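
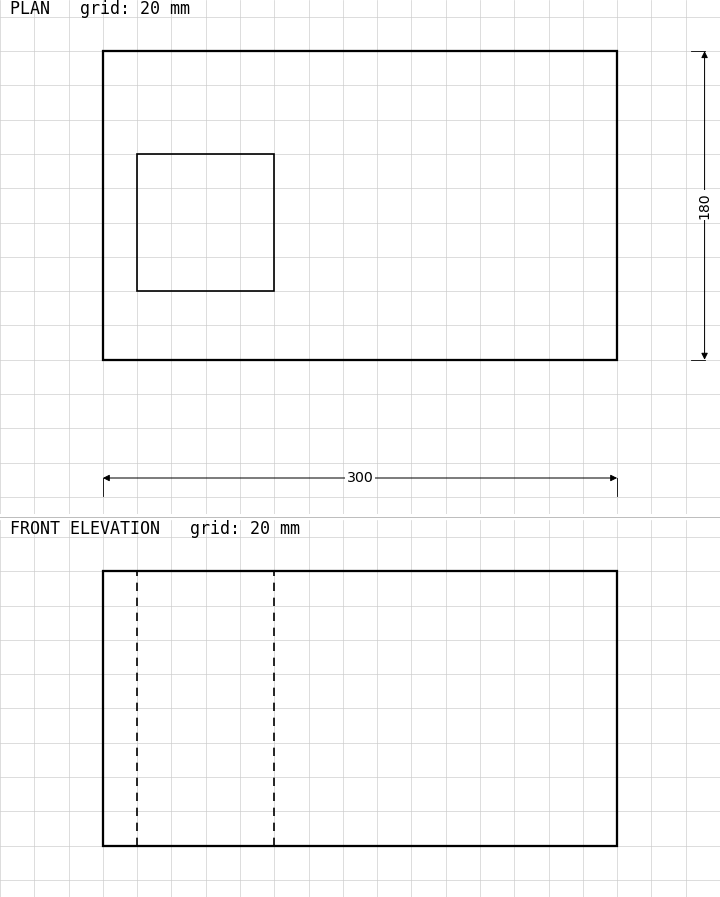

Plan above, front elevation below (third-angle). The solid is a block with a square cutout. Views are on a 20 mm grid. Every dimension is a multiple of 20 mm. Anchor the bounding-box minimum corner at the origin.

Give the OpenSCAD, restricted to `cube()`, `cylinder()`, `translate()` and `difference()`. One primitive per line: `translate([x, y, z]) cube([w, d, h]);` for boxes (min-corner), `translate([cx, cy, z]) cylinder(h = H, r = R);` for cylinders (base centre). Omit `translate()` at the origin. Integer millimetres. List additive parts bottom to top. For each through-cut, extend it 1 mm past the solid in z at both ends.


difference() {
  cube([300, 180, 160]);
  translate([20, 40, -1]) cube([80, 80, 162]);
}


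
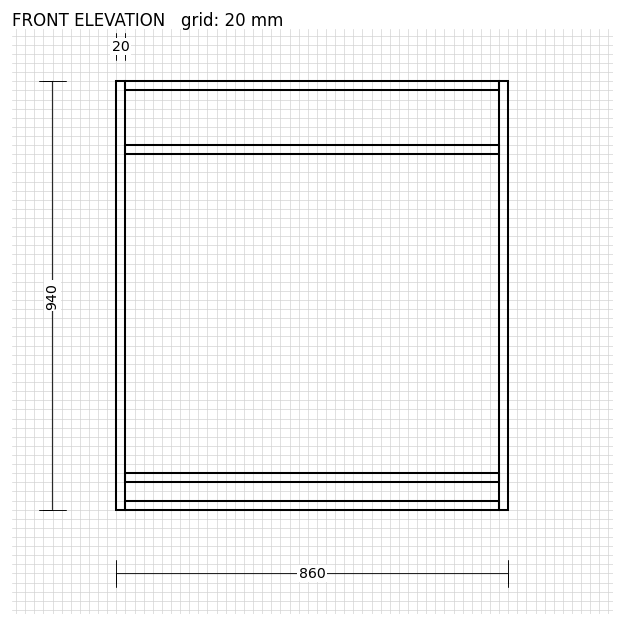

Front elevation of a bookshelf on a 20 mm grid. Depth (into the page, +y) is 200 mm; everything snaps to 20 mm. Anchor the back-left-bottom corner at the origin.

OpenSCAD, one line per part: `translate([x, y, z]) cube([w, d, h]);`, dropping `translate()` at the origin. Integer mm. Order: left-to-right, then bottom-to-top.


cube([20, 200, 940]);
translate([20, 0, 0]) cube([820, 200, 20]);
translate([20, 0, 60]) cube([820, 200, 20]);
translate([20, 0, 780]) cube([820, 200, 20]);
translate([20, 0, 920]) cube([820, 200, 20]);
translate([840, 0, 0]) cube([20, 200, 940]);


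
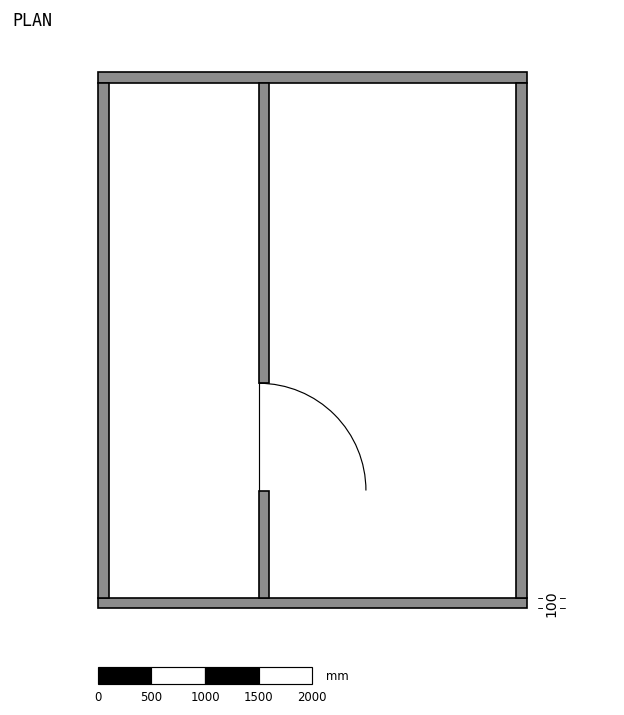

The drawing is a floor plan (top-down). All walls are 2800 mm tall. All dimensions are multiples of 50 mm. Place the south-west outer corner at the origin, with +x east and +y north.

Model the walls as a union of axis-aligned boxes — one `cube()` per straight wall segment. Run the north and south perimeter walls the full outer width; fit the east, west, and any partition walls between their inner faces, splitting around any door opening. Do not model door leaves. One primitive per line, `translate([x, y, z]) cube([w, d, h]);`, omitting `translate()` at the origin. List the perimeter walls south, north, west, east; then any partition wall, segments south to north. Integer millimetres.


cube([4000, 100, 2800]);
translate([0, 4900, 0]) cube([4000, 100, 2800]);
translate([0, 100, 0]) cube([100, 4800, 2800]);
translate([3900, 100, 0]) cube([100, 4800, 2800]);
translate([1500, 100, 0]) cube([100, 1000, 2800]);
translate([1500, 2100, 0]) cube([100, 2800, 2800]);


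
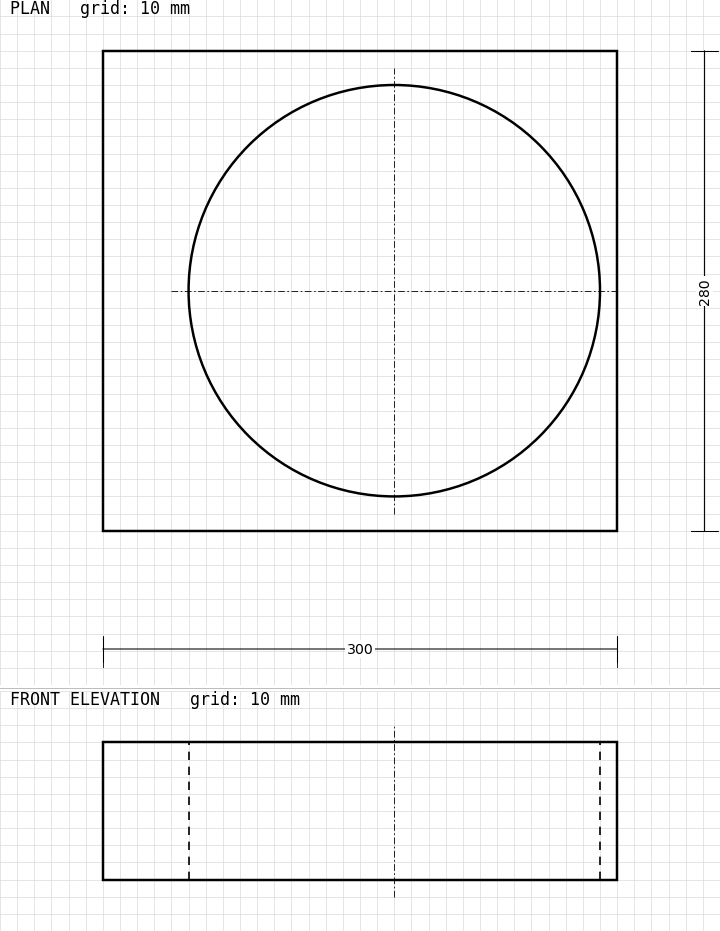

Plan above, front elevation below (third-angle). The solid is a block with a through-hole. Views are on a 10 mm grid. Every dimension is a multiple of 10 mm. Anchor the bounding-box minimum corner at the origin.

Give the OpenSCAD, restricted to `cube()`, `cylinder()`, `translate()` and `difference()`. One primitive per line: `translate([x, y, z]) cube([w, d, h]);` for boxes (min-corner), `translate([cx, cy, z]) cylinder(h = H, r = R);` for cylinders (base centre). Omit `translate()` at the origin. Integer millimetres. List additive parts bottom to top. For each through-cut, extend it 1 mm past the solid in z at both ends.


difference() {
  cube([300, 280, 80]);
  translate([170, 140, -1]) cylinder(h = 82, r = 120);
}


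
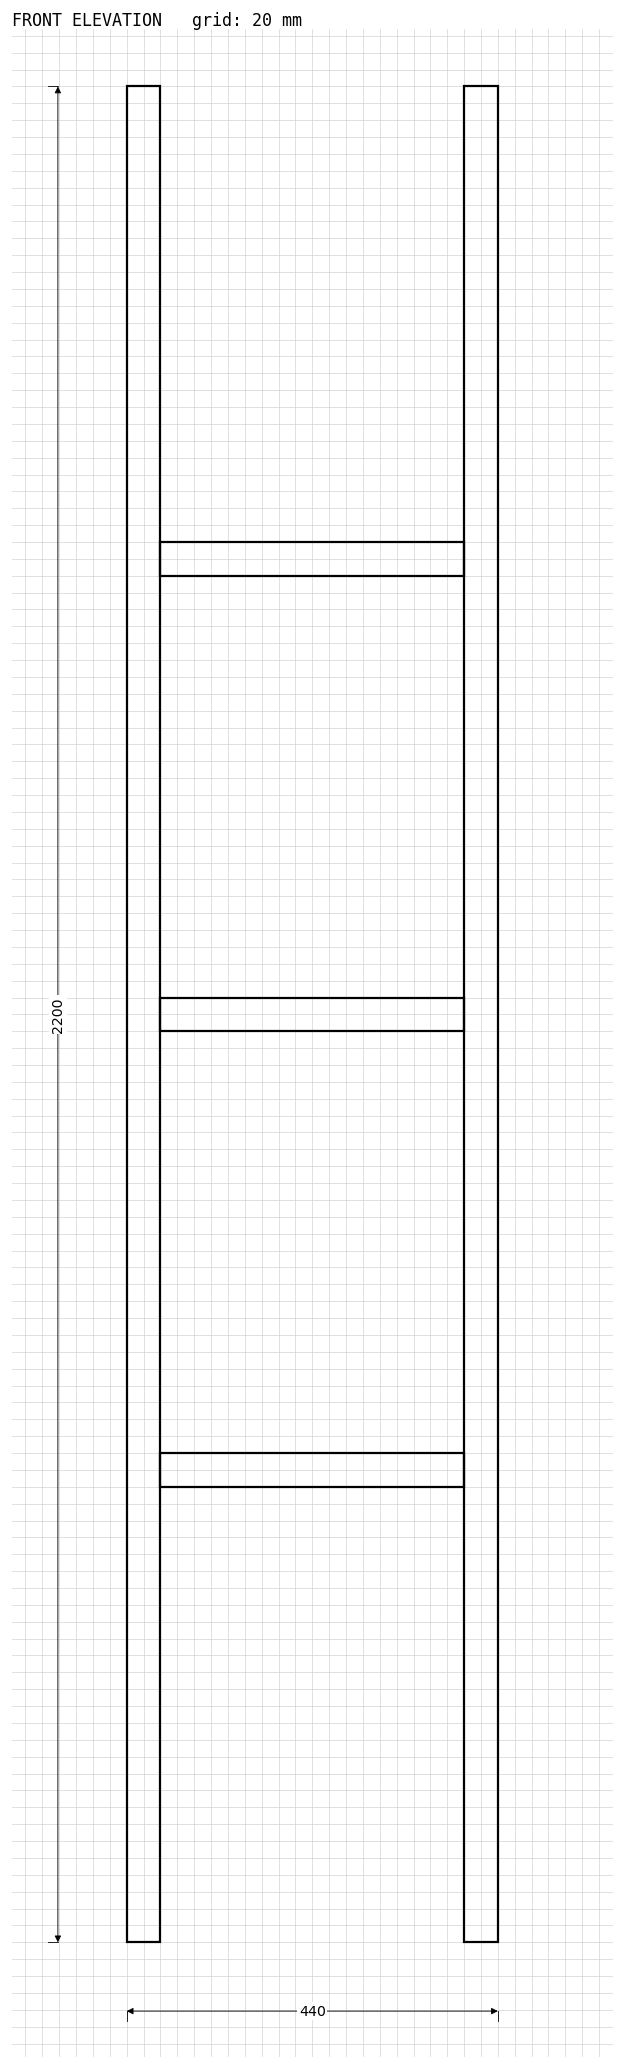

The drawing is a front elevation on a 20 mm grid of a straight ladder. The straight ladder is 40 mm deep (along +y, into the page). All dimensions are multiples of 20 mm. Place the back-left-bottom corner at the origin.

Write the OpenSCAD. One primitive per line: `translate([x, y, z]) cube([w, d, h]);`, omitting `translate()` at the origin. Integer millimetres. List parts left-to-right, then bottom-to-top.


cube([40, 40, 2200]);
translate([40, 0, 540]) cube([360, 40, 40]);
translate([40, 0, 1080]) cube([360, 40, 40]);
translate([40, 0, 1620]) cube([360, 40, 40]);
translate([400, 0, 0]) cube([40, 40, 2200]);


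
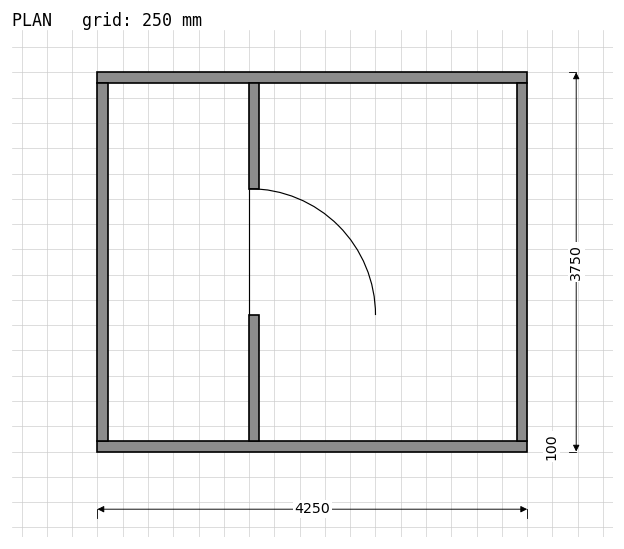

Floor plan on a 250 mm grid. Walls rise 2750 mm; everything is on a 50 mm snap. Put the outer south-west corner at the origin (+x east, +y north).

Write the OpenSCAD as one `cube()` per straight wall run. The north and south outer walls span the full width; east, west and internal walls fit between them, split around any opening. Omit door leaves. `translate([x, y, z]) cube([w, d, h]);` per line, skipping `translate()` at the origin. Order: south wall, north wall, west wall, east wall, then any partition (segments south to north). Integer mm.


cube([4250, 100, 2750]);
translate([0, 3650, 0]) cube([4250, 100, 2750]);
translate([0, 100, 0]) cube([100, 3550, 2750]);
translate([4150, 100, 0]) cube([100, 3550, 2750]);
translate([1500, 100, 0]) cube([100, 1250, 2750]);
translate([1500, 2600, 0]) cube([100, 1050, 2750]);


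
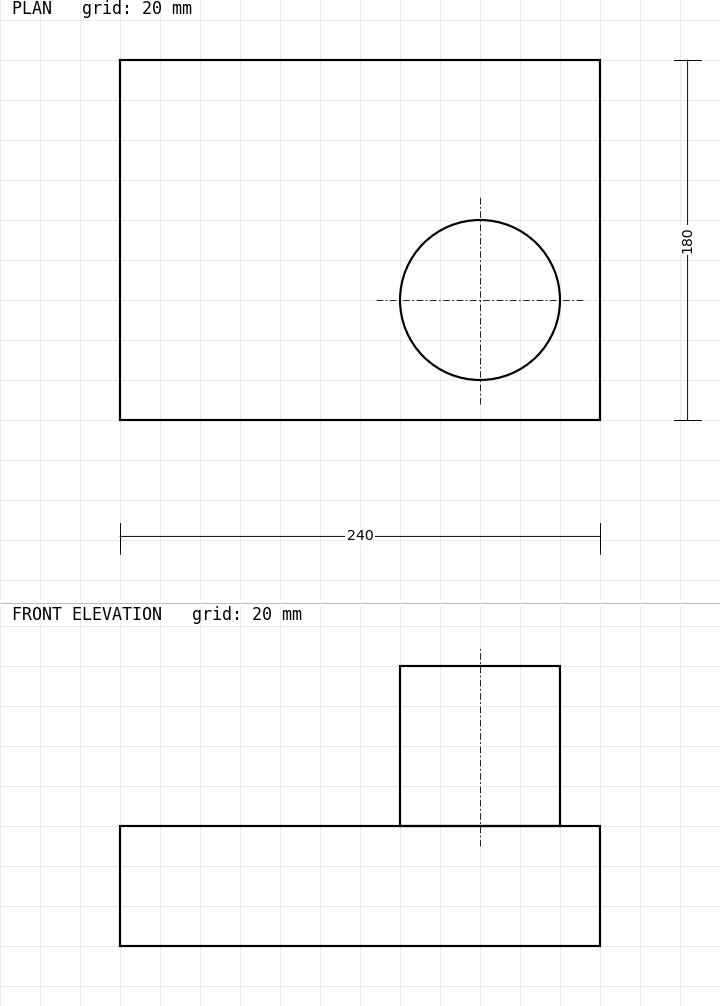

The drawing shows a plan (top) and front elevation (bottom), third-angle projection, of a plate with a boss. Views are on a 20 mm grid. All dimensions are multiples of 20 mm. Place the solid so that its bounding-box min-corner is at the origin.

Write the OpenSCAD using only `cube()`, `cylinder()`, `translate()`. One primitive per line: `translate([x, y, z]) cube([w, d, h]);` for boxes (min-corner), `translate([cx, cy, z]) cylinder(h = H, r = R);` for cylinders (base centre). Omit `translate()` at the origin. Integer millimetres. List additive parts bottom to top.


cube([240, 180, 60]);
translate([180, 60, 60]) cylinder(h = 80, r = 40);


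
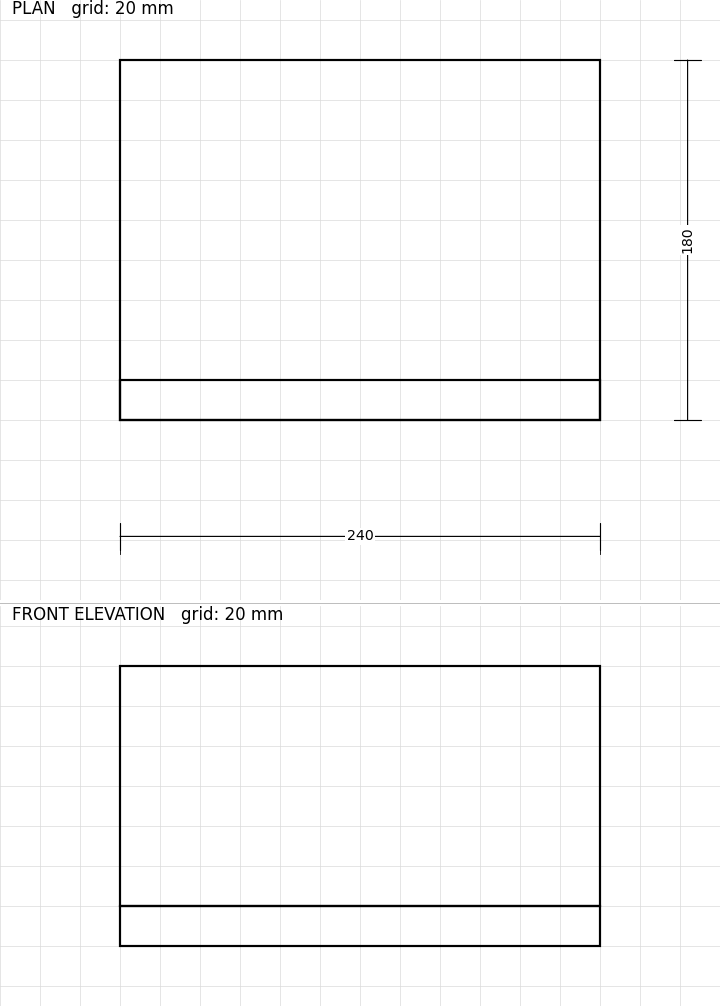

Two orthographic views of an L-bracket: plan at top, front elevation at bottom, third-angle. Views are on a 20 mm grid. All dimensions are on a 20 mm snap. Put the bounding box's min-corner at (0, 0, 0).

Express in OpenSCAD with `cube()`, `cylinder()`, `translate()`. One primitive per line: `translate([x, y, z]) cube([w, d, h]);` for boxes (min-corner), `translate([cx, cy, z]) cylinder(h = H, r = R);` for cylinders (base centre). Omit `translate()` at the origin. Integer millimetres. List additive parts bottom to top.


cube([240, 180, 20]);
translate([0, 0, 20]) cube([240, 20, 120]);


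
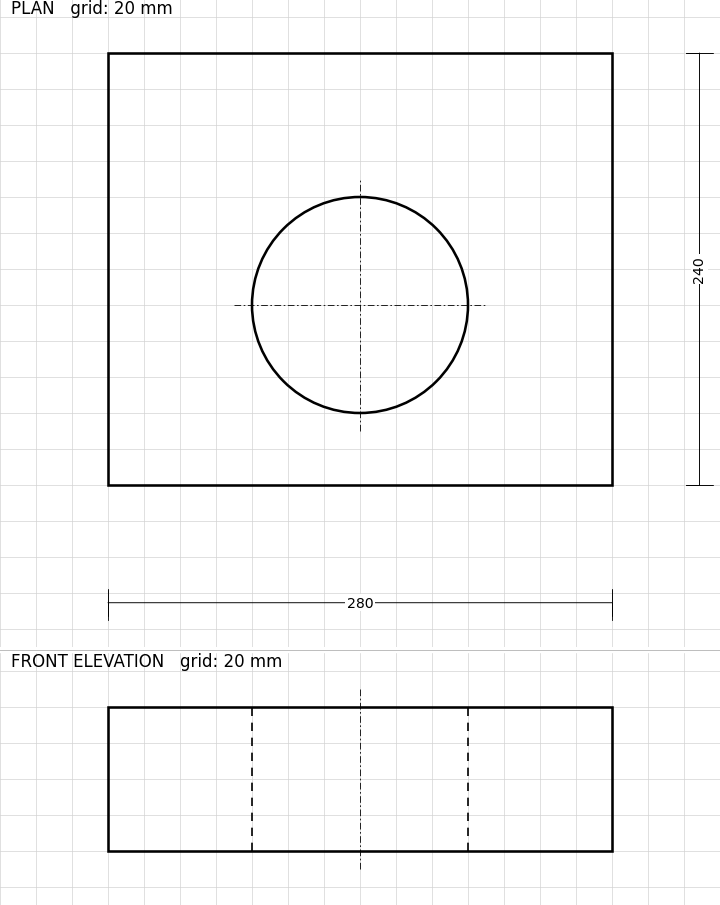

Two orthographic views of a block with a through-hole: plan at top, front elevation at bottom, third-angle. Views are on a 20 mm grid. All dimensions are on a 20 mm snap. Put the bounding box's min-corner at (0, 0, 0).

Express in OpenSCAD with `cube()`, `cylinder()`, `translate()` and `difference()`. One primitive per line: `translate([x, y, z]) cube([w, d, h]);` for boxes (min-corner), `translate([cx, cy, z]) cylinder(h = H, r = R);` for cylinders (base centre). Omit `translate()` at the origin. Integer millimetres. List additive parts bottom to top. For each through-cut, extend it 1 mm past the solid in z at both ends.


difference() {
  cube([280, 240, 80]);
  translate([140, 100, -1]) cylinder(h = 82, r = 60);
}


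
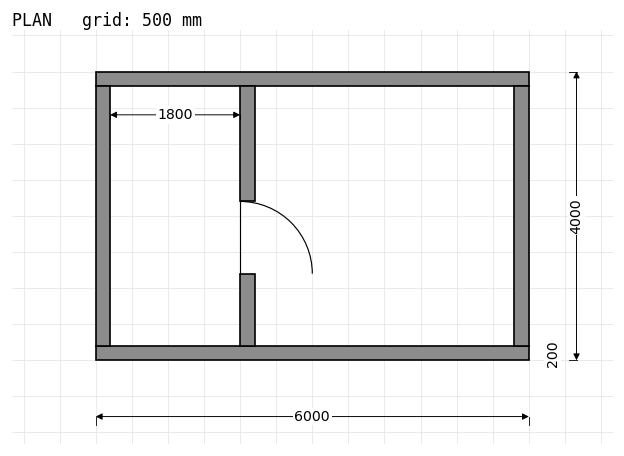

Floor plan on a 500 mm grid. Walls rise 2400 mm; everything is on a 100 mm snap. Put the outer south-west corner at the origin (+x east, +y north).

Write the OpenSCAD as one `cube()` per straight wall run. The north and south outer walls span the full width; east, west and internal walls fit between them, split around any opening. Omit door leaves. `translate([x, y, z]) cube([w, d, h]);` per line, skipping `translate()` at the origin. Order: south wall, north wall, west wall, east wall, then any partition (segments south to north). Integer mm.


cube([6000, 200, 2400]);
translate([0, 3800, 0]) cube([6000, 200, 2400]);
translate([0, 200, 0]) cube([200, 3600, 2400]);
translate([5800, 200, 0]) cube([200, 3600, 2400]);
translate([2000, 200, 0]) cube([200, 1000, 2400]);
translate([2000, 2200, 0]) cube([200, 1600, 2400]);


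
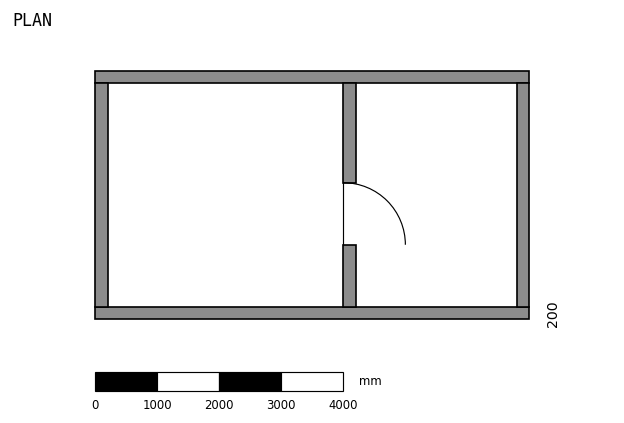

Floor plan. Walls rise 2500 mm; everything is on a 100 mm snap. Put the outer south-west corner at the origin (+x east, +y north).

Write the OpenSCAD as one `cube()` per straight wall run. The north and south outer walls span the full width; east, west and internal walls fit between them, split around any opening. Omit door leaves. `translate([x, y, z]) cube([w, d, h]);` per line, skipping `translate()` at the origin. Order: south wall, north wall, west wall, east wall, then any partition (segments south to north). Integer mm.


cube([7000, 200, 2500]);
translate([0, 3800, 0]) cube([7000, 200, 2500]);
translate([0, 200, 0]) cube([200, 3600, 2500]);
translate([6800, 200, 0]) cube([200, 3600, 2500]);
translate([4000, 200, 0]) cube([200, 1000, 2500]);
translate([4000, 2200, 0]) cube([200, 1600, 2500]);


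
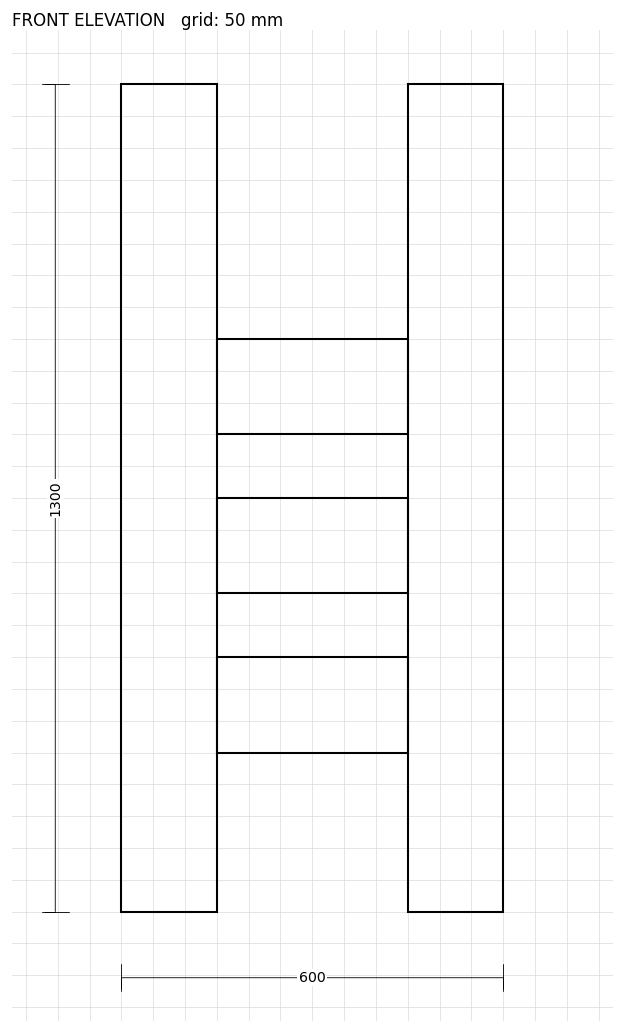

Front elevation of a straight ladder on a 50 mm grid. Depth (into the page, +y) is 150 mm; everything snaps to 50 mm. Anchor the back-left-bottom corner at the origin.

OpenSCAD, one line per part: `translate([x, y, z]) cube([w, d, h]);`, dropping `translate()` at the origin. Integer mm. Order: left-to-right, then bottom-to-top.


cube([150, 150, 1300]);
translate([150, 0, 250]) cube([300, 150, 150]);
translate([150, 0, 500]) cube([300, 150, 150]);
translate([150, 0, 750]) cube([300, 150, 150]);
translate([450, 0, 0]) cube([150, 150, 1300]);


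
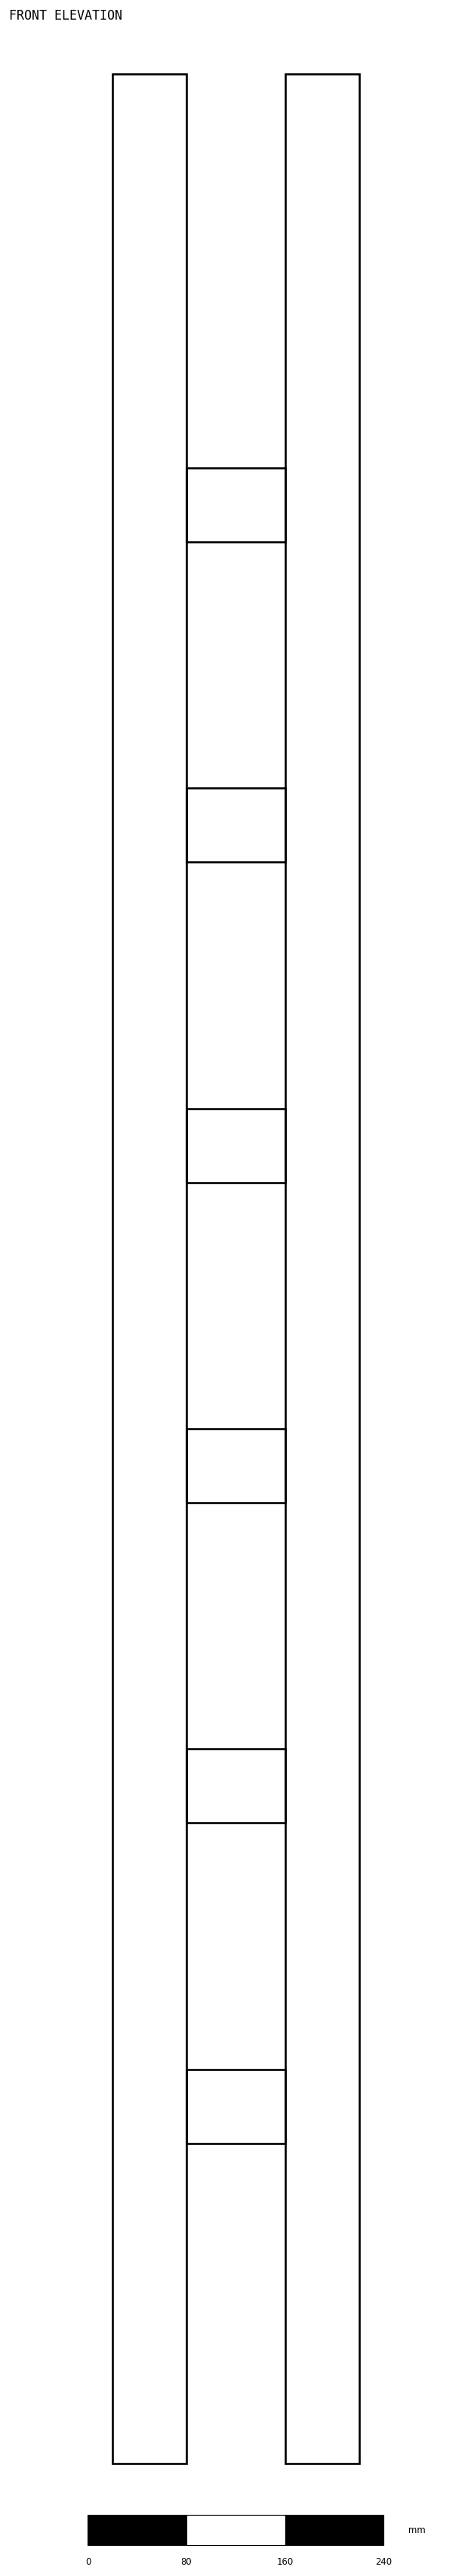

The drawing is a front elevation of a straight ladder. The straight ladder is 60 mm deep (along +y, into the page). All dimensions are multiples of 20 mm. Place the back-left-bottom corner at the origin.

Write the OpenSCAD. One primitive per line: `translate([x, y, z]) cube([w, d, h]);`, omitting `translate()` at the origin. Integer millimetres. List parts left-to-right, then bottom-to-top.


cube([60, 60, 1940]);
translate([60, 0, 260]) cube([80, 60, 60]);
translate([60, 0, 520]) cube([80, 60, 60]);
translate([60, 0, 780]) cube([80, 60, 60]);
translate([60, 0, 1040]) cube([80, 60, 60]);
translate([60, 0, 1300]) cube([80, 60, 60]);
translate([60, 0, 1560]) cube([80, 60, 60]);
translate([140, 0, 0]) cube([60, 60, 1940]);


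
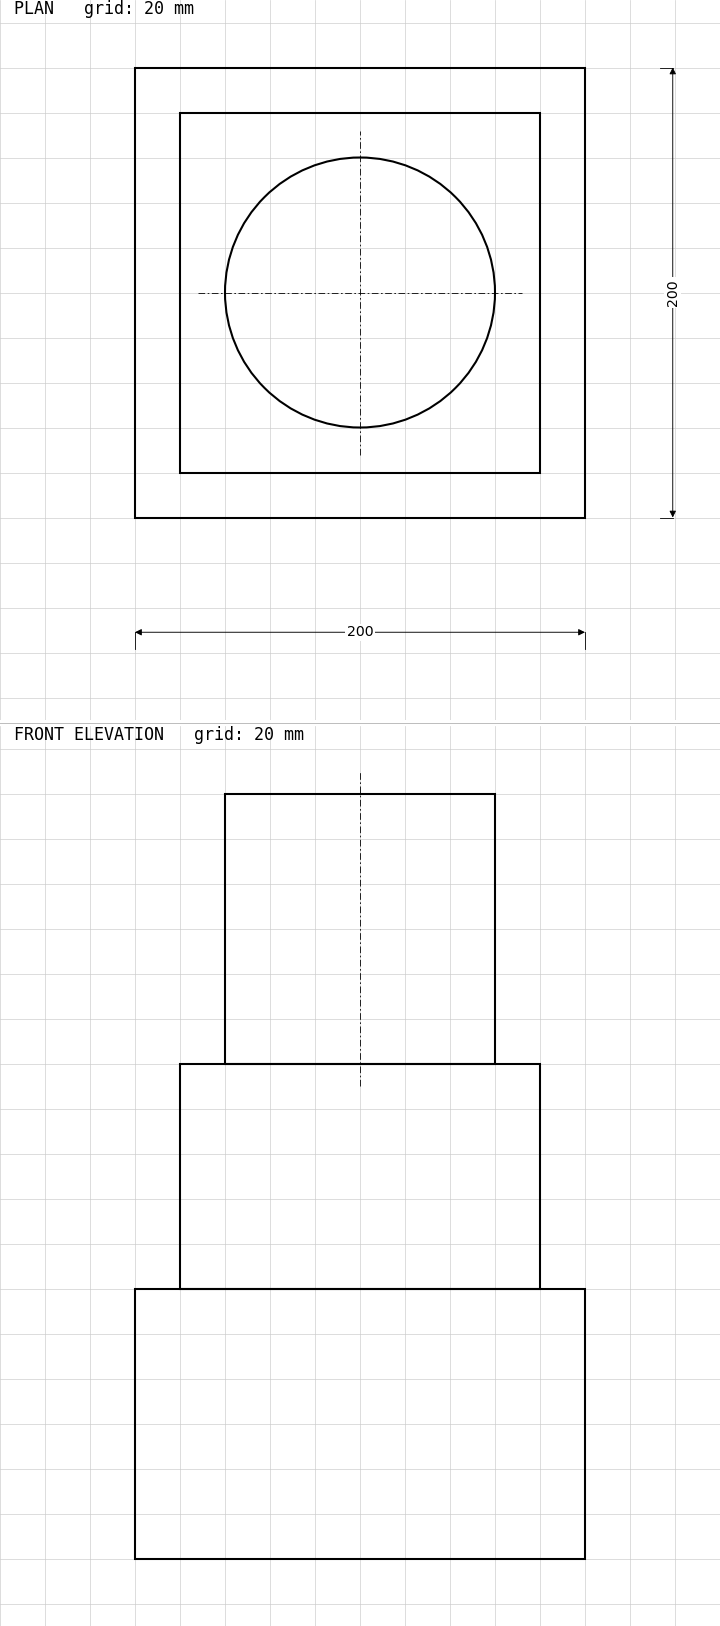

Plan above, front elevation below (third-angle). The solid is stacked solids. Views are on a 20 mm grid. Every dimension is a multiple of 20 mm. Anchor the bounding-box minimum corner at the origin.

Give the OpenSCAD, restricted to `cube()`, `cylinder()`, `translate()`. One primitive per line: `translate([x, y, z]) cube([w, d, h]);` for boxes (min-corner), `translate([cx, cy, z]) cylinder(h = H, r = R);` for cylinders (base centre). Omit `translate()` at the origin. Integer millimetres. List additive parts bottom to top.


cube([200, 200, 120]);
translate([20, 20, 120]) cube([160, 160, 100]);
translate([100, 100, 220]) cylinder(h = 120, r = 60);


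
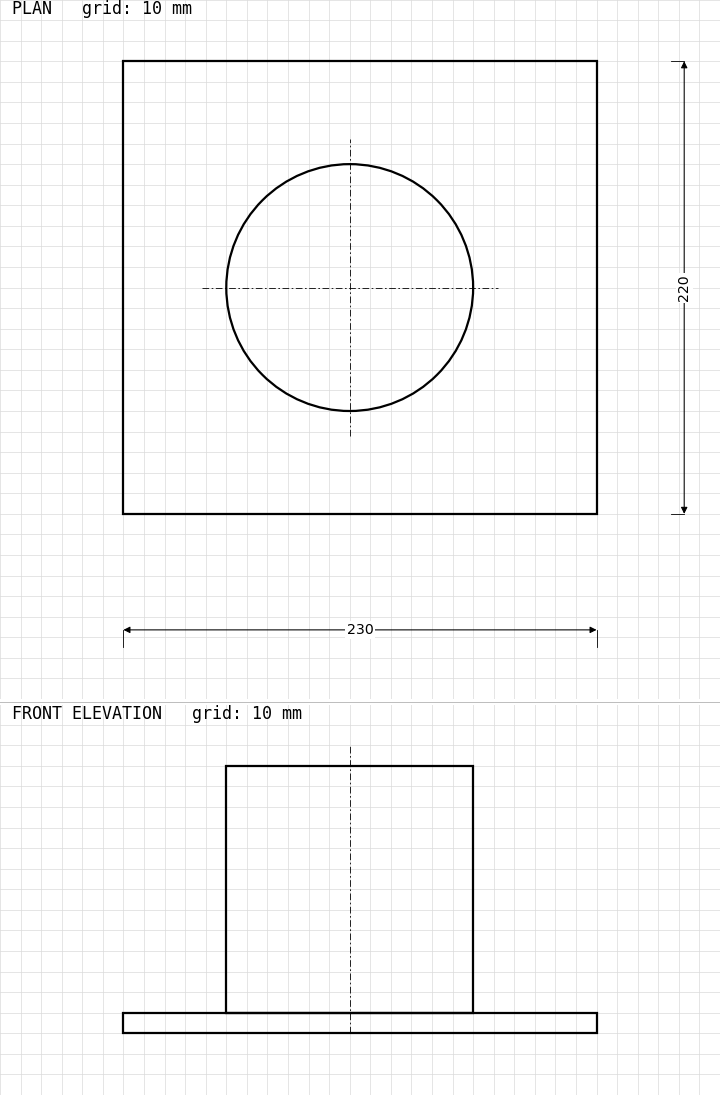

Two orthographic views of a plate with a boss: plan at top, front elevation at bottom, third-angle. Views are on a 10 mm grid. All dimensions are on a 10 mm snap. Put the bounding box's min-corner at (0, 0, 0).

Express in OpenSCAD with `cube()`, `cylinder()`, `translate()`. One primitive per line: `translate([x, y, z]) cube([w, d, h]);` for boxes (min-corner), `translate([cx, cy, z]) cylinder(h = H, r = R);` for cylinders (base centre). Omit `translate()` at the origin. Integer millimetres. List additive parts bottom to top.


cube([230, 220, 10]);
translate([110, 110, 10]) cylinder(h = 120, r = 60);


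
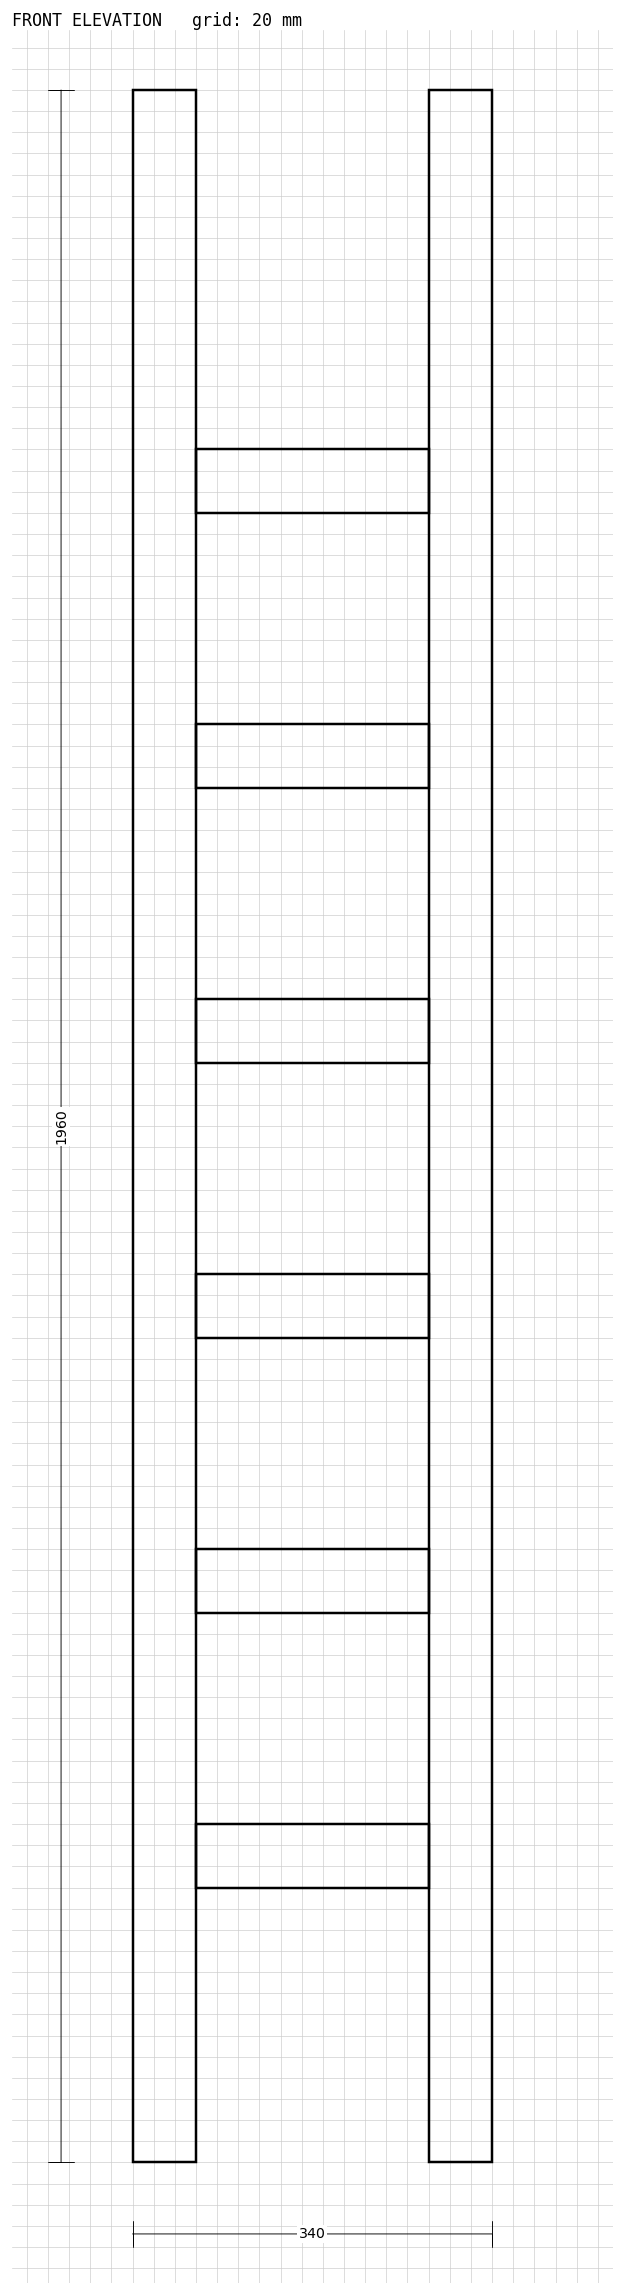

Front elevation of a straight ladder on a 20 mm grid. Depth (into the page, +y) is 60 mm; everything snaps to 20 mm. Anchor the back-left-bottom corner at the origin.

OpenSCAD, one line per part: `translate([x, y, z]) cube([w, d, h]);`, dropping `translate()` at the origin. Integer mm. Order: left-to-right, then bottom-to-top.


cube([60, 60, 1960]);
translate([60, 0, 260]) cube([220, 60, 60]);
translate([60, 0, 520]) cube([220, 60, 60]);
translate([60, 0, 780]) cube([220, 60, 60]);
translate([60, 0, 1040]) cube([220, 60, 60]);
translate([60, 0, 1300]) cube([220, 60, 60]);
translate([60, 0, 1560]) cube([220, 60, 60]);
translate([280, 0, 0]) cube([60, 60, 1960]);


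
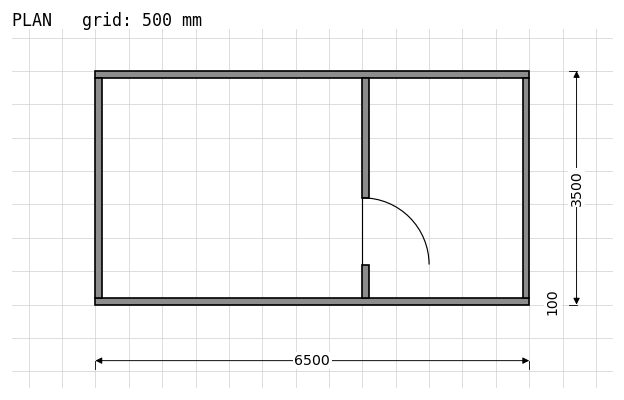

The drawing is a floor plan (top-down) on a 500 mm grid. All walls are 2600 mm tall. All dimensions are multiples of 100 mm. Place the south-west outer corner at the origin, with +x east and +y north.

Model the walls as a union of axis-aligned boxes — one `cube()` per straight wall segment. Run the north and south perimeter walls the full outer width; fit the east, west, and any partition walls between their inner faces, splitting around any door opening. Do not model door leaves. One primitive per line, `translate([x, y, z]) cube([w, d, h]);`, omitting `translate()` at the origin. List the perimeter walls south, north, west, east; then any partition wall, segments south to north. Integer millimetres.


cube([6500, 100, 2600]);
translate([0, 3400, 0]) cube([6500, 100, 2600]);
translate([0, 100, 0]) cube([100, 3300, 2600]);
translate([6400, 100, 0]) cube([100, 3300, 2600]);
translate([4000, 100, 0]) cube([100, 500, 2600]);
translate([4000, 1600, 0]) cube([100, 1800, 2600]);


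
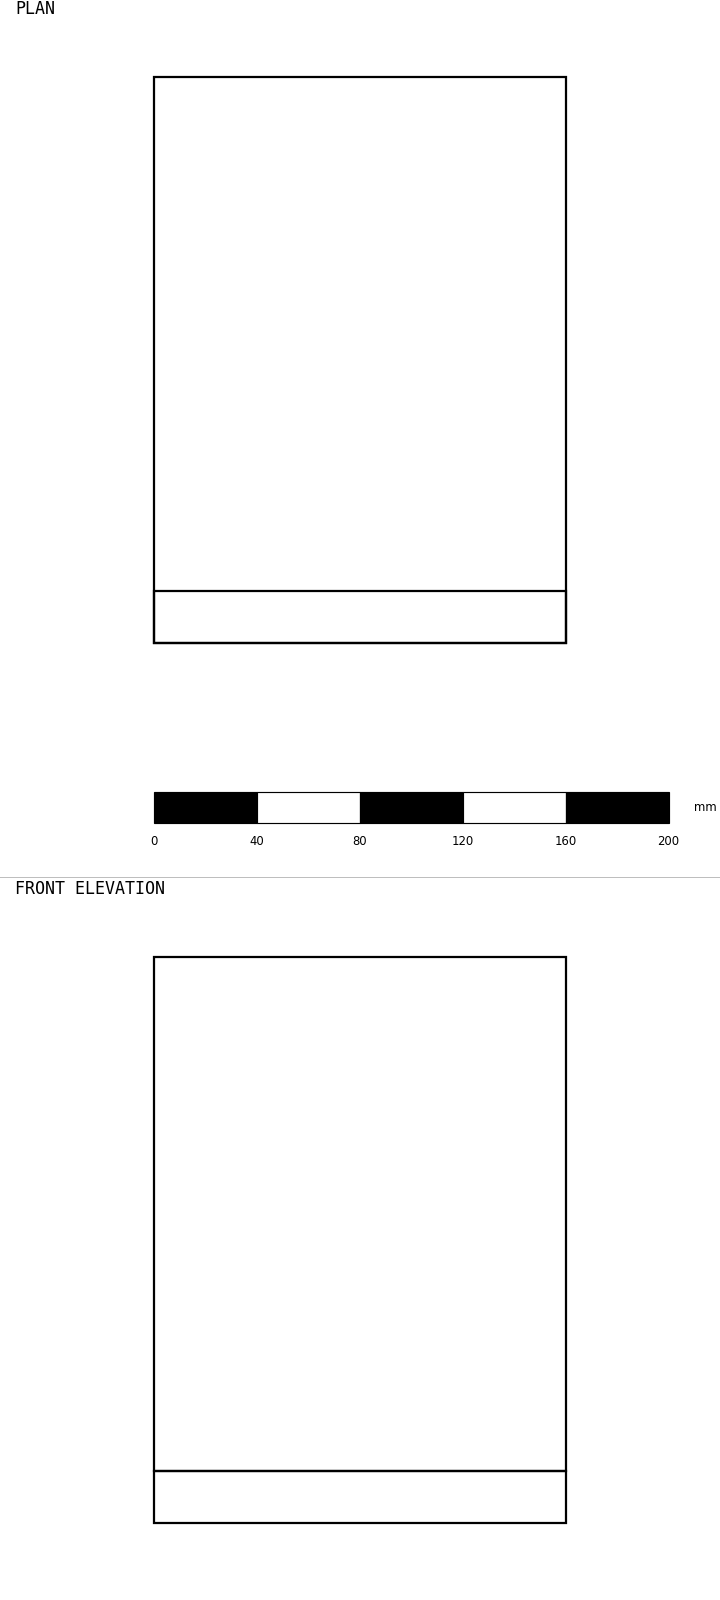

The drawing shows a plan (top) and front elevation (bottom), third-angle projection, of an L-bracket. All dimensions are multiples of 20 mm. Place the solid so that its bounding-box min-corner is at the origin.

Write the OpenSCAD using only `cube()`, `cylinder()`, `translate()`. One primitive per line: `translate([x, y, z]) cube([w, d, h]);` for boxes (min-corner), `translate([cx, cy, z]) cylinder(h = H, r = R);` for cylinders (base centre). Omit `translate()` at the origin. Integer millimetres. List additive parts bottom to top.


cube([160, 220, 20]);
translate([0, 0, 20]) cube([160, 20, 200]);


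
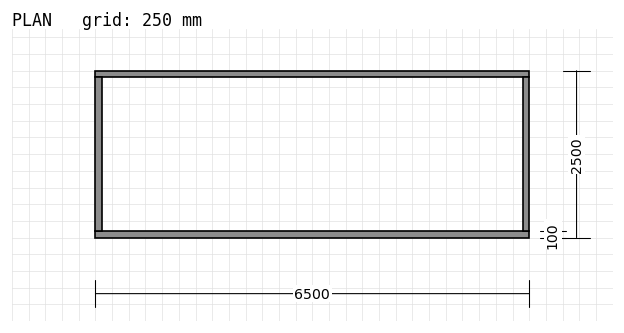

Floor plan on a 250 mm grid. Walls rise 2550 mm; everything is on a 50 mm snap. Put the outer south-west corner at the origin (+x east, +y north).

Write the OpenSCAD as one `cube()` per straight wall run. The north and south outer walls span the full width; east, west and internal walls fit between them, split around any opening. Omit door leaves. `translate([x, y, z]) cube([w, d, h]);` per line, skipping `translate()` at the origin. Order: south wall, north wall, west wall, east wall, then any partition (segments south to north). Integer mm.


cube([6500, 100, 2550]);
translate([0, 2400, 0]) cube([6500, 100, 2550]);
translate([0, 100, 0]) cube([100, 2300, 2550]);
translate([6400, 100, 0]) cube([100, 2300, 2550]);


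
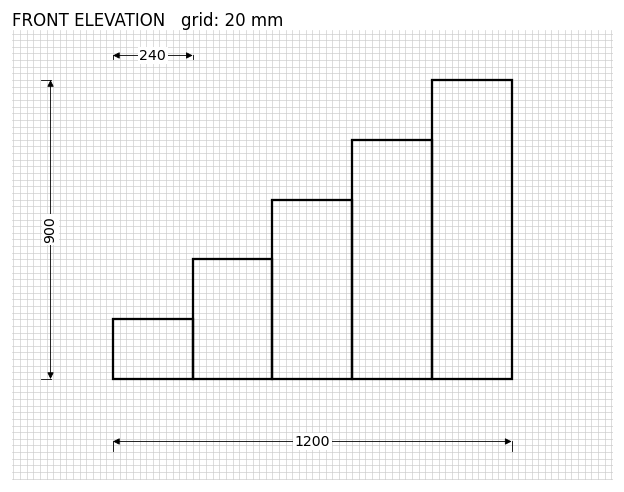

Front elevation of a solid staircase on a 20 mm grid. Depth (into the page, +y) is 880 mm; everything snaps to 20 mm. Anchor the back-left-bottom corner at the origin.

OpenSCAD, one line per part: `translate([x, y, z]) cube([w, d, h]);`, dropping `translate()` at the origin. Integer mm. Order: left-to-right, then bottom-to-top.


cube([240, 880, 180]);
translate([240, 0, 0]) cube([240, 880, 360]);
translate([480, 0, 0]) cube([240, 880, 540]);
translate([720, 0, 0]) cube([240, 880, 720]);
translate([960, 0, 0]) cube([240, 880, 900]);


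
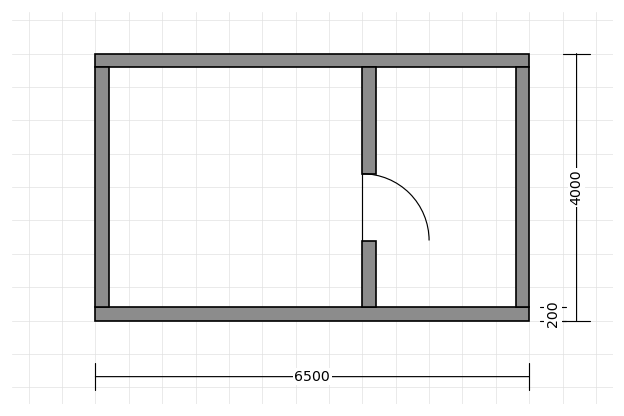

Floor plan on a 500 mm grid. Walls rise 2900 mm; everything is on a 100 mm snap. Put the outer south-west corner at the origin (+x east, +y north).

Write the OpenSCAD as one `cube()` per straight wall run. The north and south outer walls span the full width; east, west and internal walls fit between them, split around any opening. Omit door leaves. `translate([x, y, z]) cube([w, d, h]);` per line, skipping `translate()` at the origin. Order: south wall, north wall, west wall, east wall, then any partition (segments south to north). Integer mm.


cube([6500, 200, 2900]);
translate([0, 3800, 0]) cube([6500, 200, 2900]);
translate([0, 200, 0]) cube([200, 3600, 2900]);
translate([6300, 200, 0]) cube([200, 3600, 2900]);
translate([4000, 200, 0]) cube([200, 1000, 2900]);
translate([4000, 2200, 0]) cube([200, 1600, 2900]);


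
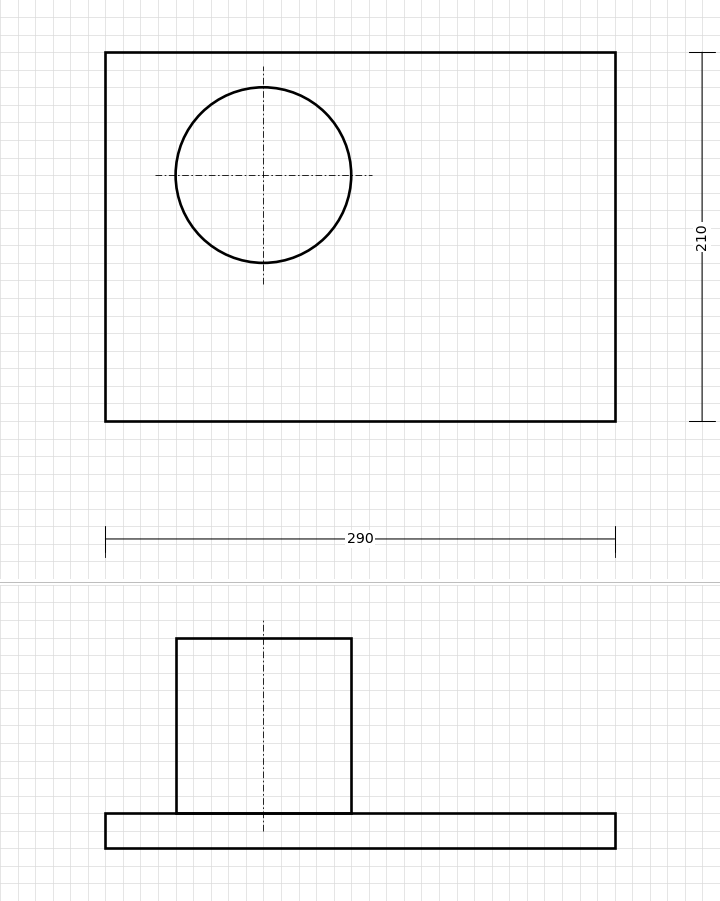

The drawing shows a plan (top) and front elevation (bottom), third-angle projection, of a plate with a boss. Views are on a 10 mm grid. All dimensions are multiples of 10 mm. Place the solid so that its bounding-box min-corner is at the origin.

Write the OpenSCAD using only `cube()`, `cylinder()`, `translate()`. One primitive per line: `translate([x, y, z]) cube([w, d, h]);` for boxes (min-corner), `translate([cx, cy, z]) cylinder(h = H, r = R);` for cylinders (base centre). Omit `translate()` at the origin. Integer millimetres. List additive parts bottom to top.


cube([290, 210, 20]);
translate([90, 140, 20]) cylinder(h = 100, r = 50);


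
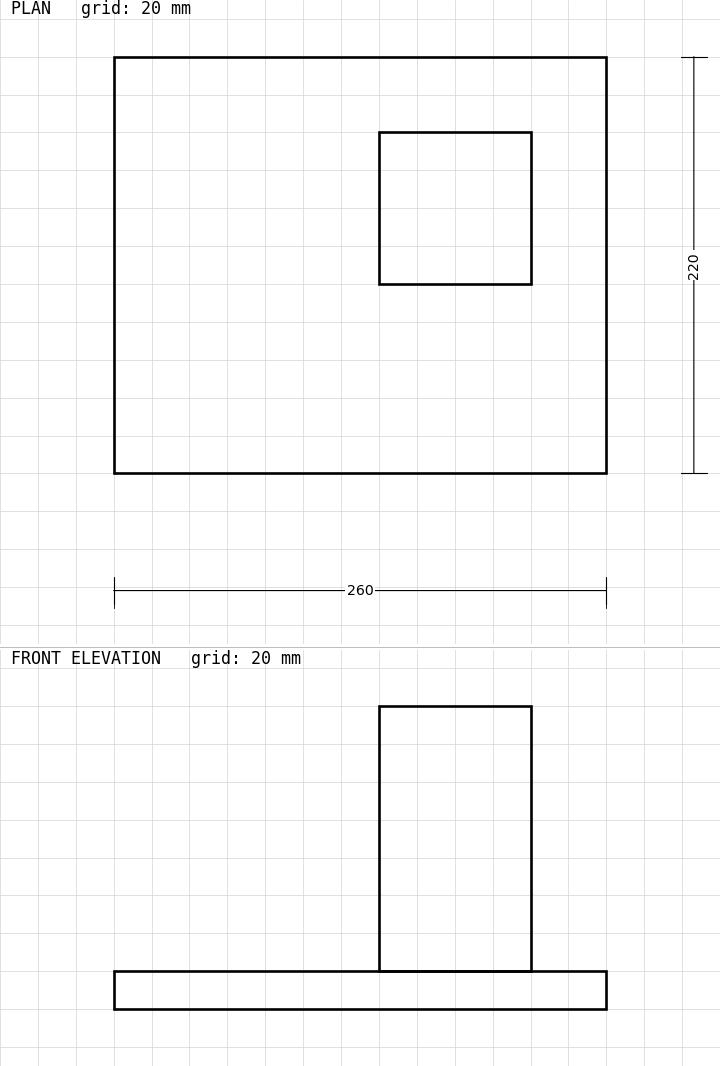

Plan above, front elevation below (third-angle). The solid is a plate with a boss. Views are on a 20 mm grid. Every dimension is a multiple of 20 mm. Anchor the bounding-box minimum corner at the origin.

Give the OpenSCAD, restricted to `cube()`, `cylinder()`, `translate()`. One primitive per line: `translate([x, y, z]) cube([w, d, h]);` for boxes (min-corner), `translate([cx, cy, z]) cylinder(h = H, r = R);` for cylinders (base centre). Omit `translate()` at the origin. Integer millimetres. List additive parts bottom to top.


cube([260, 220, 20]);
translate([140, 100, 20]) cube([80, 80, 140]);


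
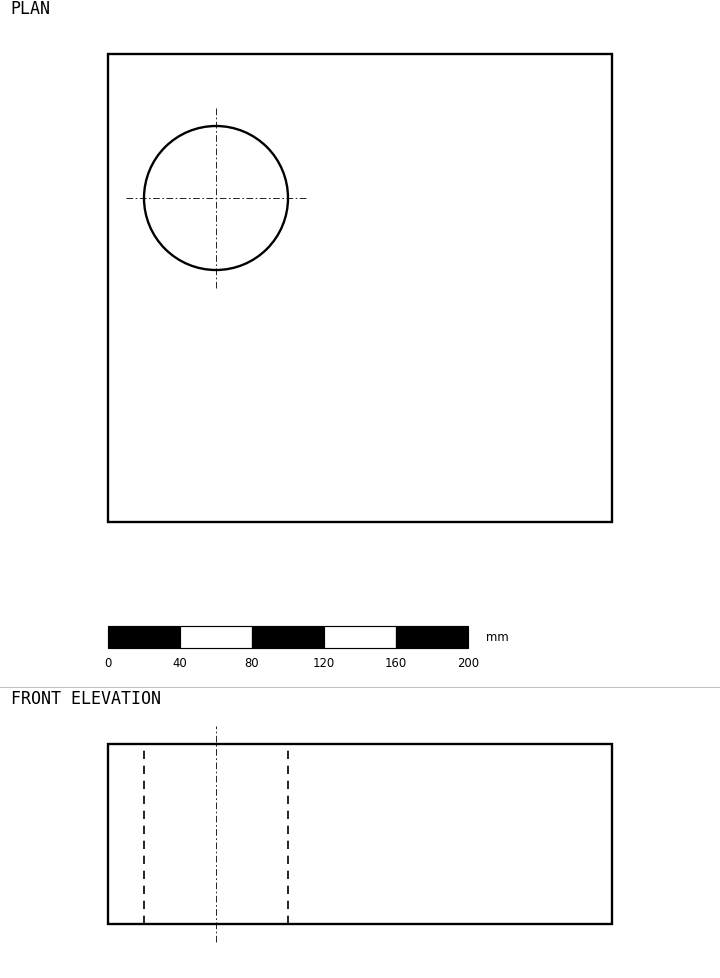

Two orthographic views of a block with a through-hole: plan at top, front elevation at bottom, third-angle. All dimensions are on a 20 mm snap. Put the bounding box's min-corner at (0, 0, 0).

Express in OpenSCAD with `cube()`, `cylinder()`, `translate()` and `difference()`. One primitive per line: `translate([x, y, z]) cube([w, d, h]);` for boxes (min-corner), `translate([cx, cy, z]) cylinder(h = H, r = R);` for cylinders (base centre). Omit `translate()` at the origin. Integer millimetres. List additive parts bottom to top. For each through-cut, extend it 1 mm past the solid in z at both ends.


difference() {
  cube([280, 260, 100]);
  translate([60, 180, -1]) cylinder(h = 102, r = 40);
}


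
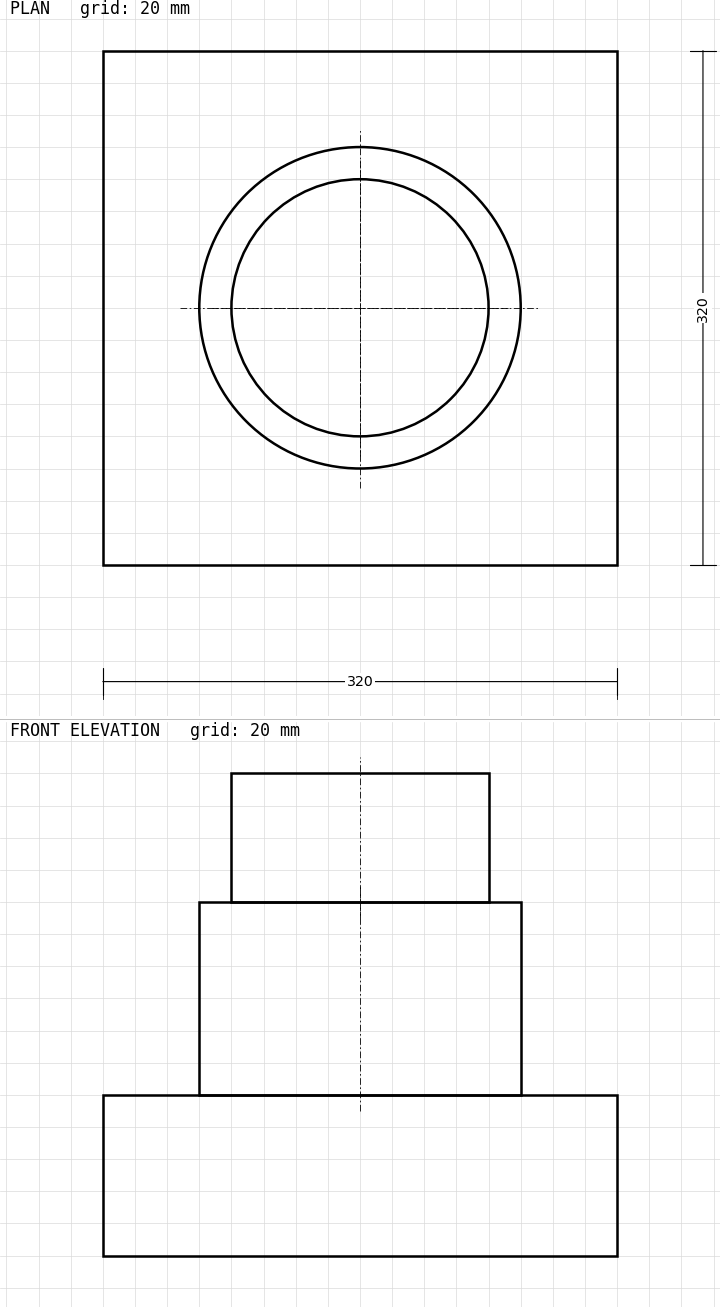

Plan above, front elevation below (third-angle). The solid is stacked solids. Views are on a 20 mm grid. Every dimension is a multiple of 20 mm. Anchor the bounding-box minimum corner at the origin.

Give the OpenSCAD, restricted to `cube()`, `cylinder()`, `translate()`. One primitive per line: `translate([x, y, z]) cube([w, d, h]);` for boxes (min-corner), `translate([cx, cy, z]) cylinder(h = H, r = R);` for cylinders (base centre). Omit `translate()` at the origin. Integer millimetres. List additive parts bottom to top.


cube([320, 320, 100]);
translate([160, 160, 100]) cylinder(h = 120, r = 100);
translate([160, 160, 220]) cylinder(h = 80, r = 80);


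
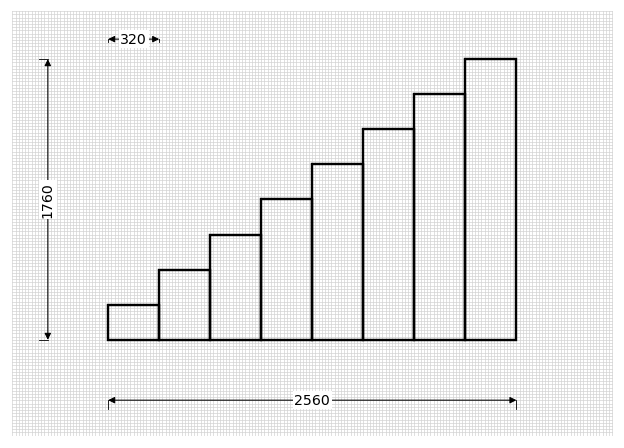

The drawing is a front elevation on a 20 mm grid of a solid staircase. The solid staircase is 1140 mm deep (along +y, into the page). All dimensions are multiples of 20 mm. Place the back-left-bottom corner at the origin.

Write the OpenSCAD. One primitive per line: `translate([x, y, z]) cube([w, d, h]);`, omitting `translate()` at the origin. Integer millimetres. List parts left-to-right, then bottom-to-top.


cube([320, 1140, 220]);
translate([320, 0, 0]) cube([320, 1140, 440]);
translate([640, 0, 0]) cube([320, 1140, 660]);
translate([960, 0, 0]) cube([320, 1140, 880]);
translate([1280, 0, 0]) cube([320, 1140, 1100]);
translate([1600, 0, 0]) cube([320, 1140, 1320]);
translate([1920, 0, 0]) cube([320, 1140, 1540]);
translate([2240, 0, 0]) cube([320, 1140, 1760]);


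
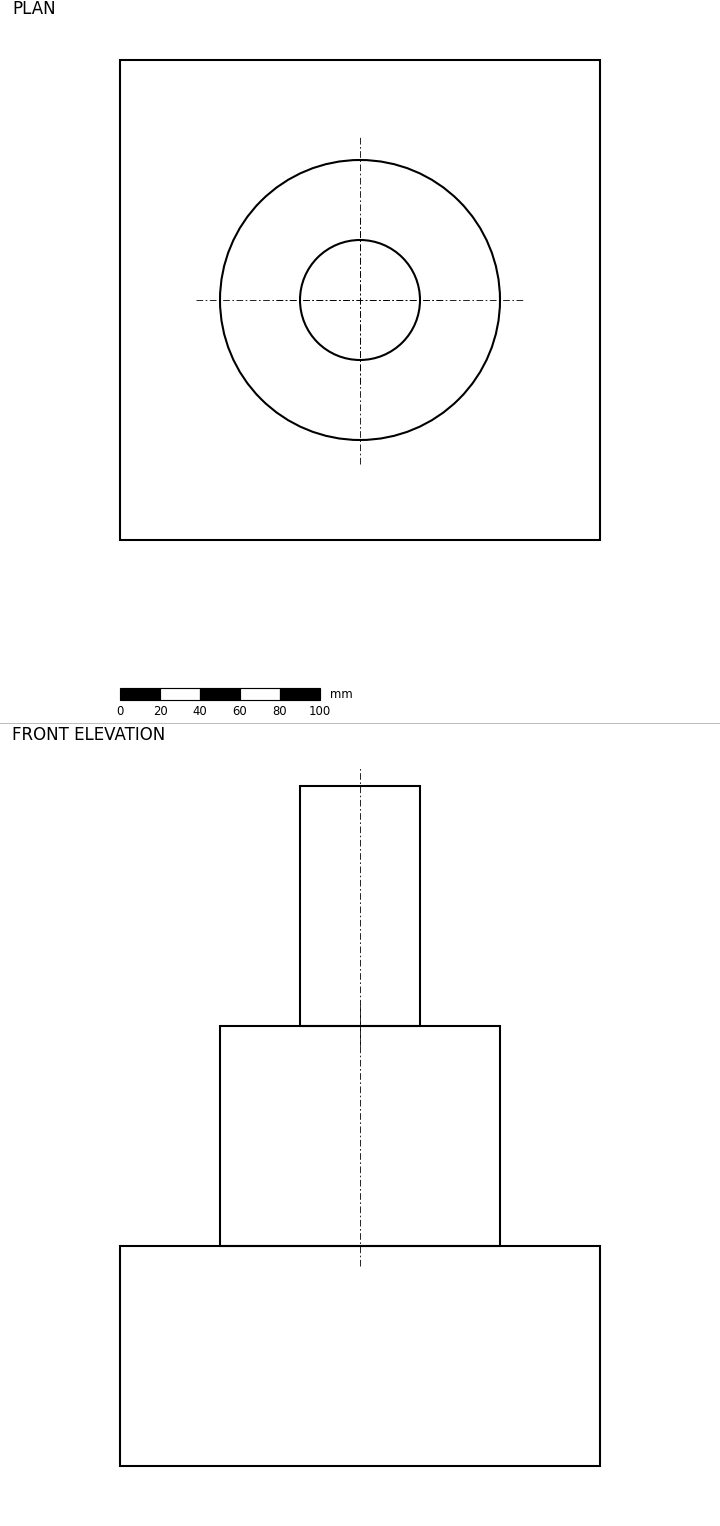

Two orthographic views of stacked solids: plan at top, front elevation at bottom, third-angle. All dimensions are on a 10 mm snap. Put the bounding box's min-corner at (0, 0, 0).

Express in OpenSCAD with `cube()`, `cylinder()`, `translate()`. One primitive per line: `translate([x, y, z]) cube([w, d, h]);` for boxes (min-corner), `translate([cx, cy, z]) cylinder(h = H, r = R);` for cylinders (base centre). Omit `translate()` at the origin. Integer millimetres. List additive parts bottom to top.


cube([240, 240, 110]);
translate([120, 120, 110]) cylinder(h = 110, r = 70);
translate([120, 120, 220]) cylinder(h = 120, r = 30);


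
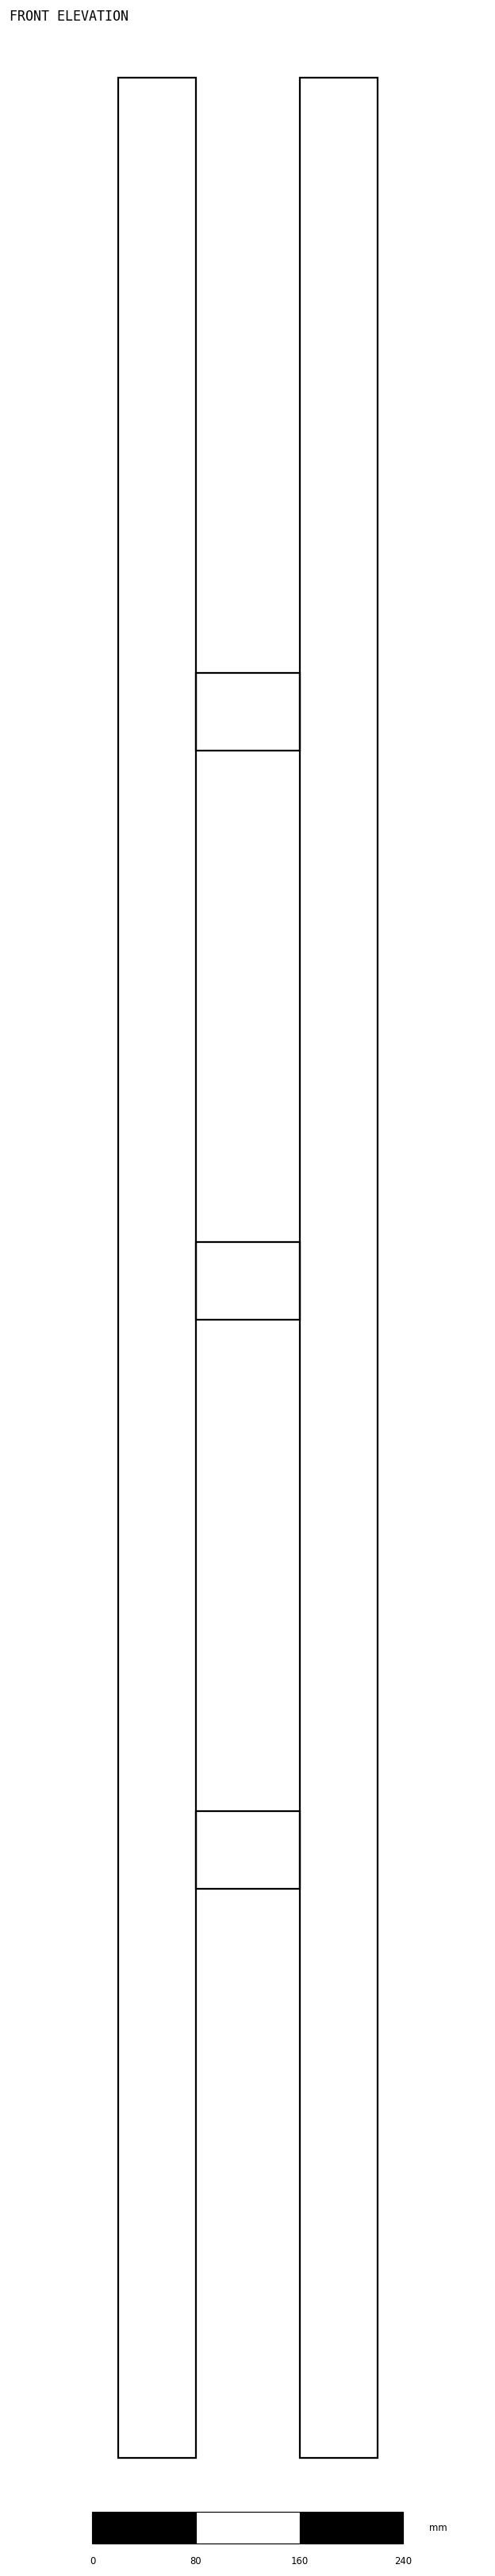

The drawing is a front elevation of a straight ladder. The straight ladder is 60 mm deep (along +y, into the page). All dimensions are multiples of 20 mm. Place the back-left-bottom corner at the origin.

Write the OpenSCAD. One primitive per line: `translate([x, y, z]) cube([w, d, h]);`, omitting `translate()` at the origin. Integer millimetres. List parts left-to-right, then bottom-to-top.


cube([60, 60, 1840]);
translate([60, 0, 440]) cube([80, 60, 60]);
translate([60, 0, 880]) cube([80, 60, 60]);
translate([60, 0, 1320]) cube([80, 60, 60]);
translate([140, 0, 0]) cube([60, 60, 1840]);


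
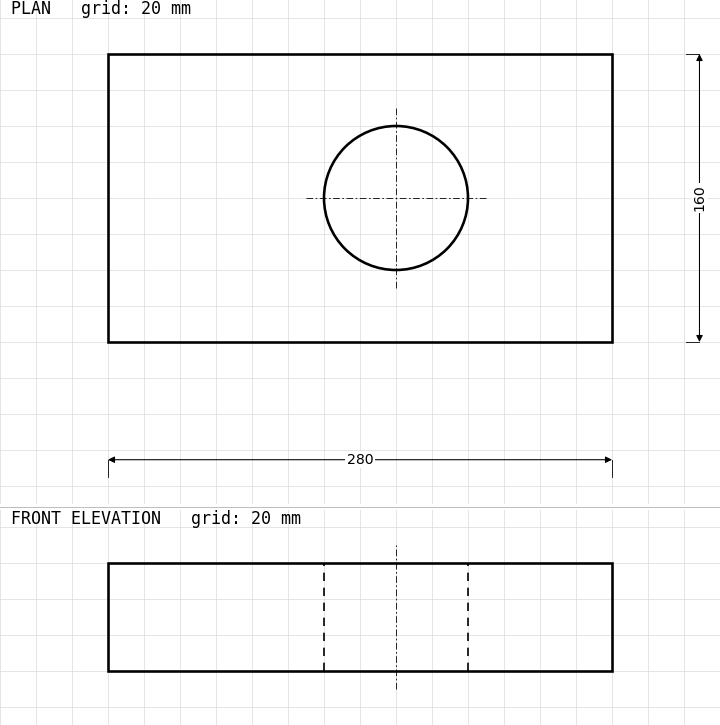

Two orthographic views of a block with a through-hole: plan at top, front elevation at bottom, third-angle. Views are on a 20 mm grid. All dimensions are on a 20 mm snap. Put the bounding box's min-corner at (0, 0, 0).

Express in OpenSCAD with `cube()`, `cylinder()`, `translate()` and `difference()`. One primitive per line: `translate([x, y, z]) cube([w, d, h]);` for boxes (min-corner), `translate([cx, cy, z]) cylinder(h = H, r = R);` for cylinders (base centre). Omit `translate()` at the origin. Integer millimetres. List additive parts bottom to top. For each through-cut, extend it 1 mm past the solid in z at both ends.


difference() {
  cube([280, 160, 60]);
  translate([160, 80, -1]) cylinder(h = 62, r = 40);
}


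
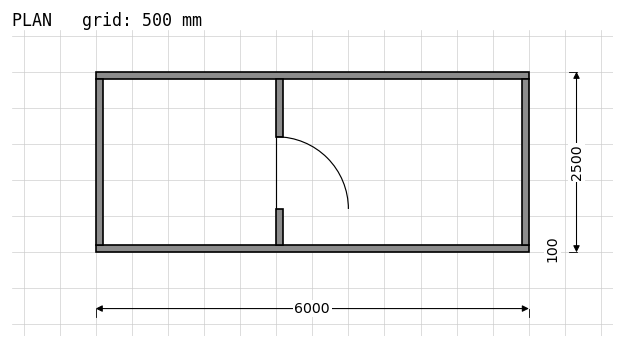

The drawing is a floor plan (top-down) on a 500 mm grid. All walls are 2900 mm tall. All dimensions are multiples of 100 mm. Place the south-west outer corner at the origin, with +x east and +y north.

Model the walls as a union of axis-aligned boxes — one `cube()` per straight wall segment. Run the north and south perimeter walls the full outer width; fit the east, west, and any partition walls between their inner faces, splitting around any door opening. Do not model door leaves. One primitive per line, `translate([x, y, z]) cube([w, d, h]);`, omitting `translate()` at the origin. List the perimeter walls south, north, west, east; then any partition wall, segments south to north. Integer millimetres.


cube([6000, 100, 2900]);
translate([0, 2400, 0]) cube([6000, 100, 2900]);
translate([0, 100, 0]) cube([100, 2300, 2900]);
translate([5900, 100, 0]) cube([100, 2300, 2900]);
translate([2500, 100, 0]) cube([100, 500, 2900]);
translate([2500, 1600, 0]) cube([100, 800, 2900]);


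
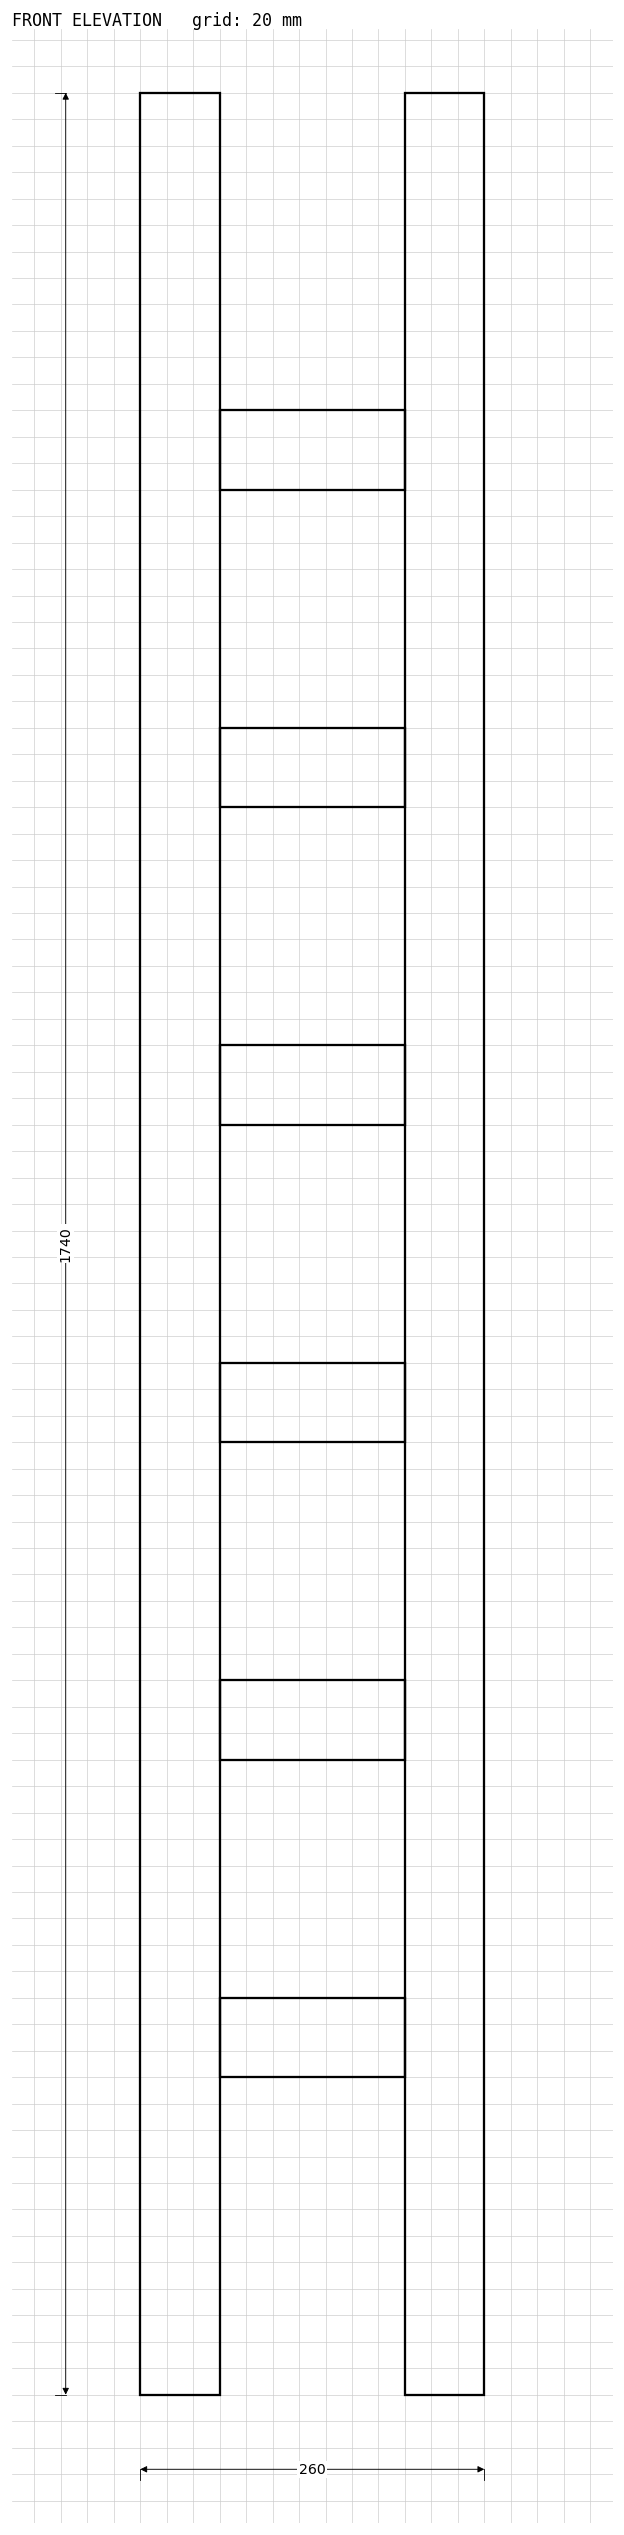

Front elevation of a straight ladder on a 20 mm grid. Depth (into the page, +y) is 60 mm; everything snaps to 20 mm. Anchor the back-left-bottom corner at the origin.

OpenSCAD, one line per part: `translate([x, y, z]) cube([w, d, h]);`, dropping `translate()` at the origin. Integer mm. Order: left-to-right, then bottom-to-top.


cube([60, 60, 1740]);
translate([60, 0, 240]) cube([140, 60, 60]);
translate([60, 0, 480]) cube([140, 60, 60]);
translate([60, 0, 720]) cube([140, 60, 60]);
translate([60, 0, 960]) cube([140, 60, 60]);
translate([60, 0, 1200]) cube([140, 60, 60]);
translate([60, 0, 1440]) cube([140, 60, 60]);
translate([200, 0, 0]) cube([60, 60, 1740]);


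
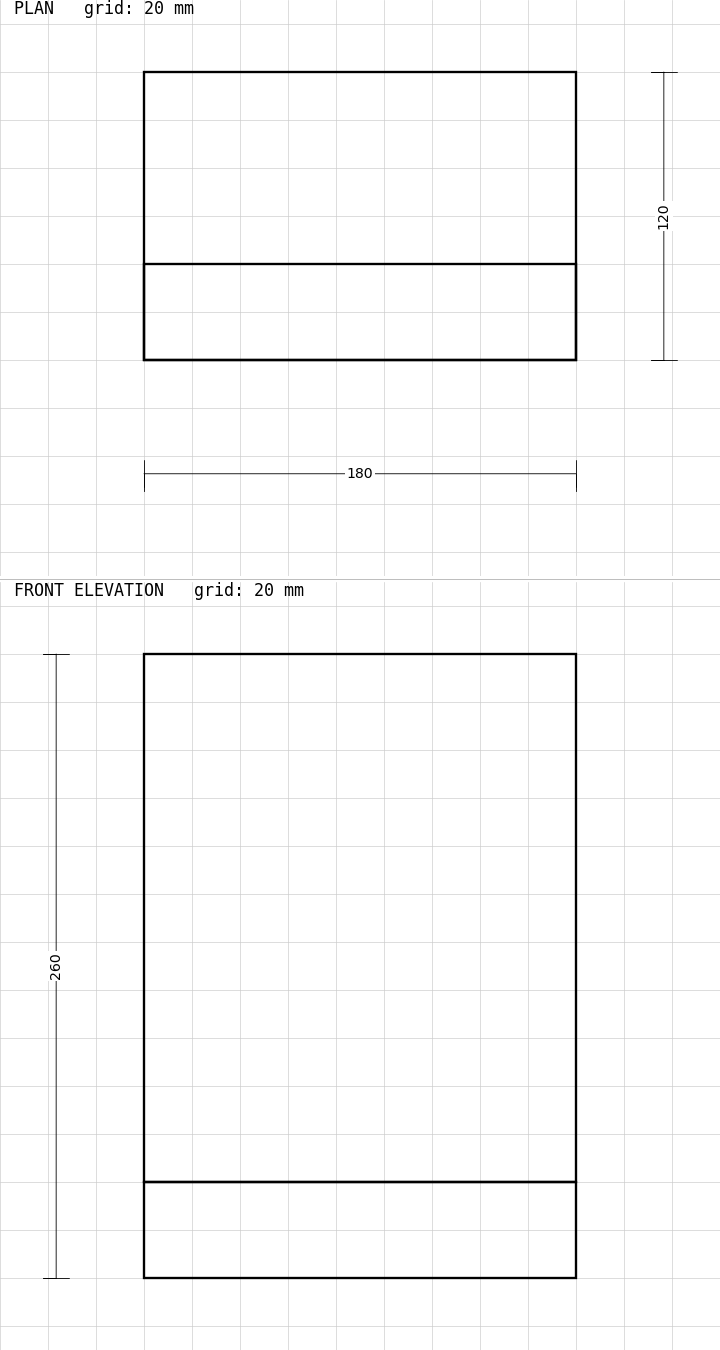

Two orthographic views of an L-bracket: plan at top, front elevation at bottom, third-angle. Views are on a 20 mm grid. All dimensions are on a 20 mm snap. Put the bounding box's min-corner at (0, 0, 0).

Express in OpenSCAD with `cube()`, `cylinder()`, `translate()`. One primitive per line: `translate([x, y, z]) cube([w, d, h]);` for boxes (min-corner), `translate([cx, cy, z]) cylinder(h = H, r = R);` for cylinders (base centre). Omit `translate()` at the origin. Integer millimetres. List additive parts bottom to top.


cube([180, 120, 40]);
translate([0, 0, 40]) cube([180, 40, 220]);
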